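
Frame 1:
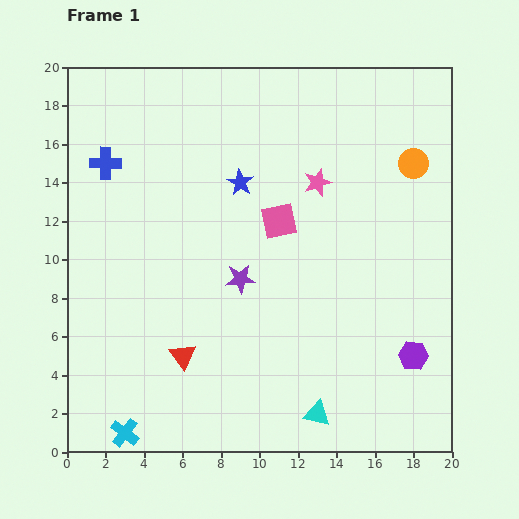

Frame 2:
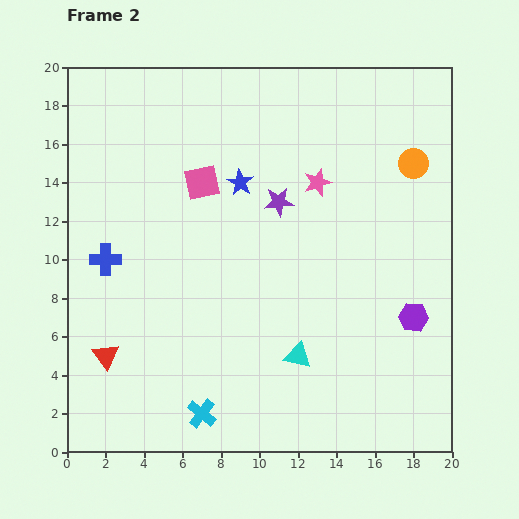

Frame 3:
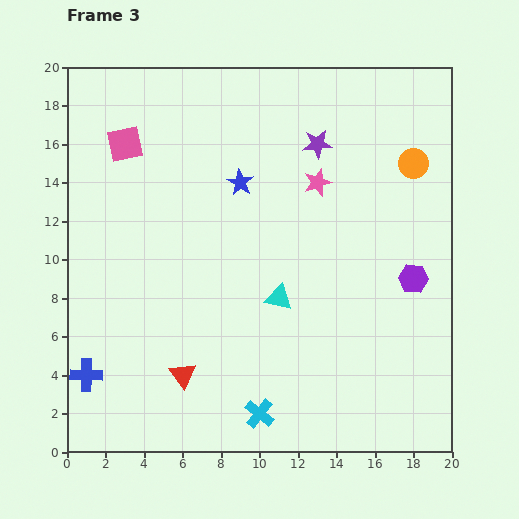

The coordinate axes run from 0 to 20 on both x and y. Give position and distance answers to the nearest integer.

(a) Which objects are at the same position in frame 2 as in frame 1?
the orange circle, the blue star, the pink star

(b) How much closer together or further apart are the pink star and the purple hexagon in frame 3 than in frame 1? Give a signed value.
-3

Distance in frame 1: 10. Distance in frame 3: 7.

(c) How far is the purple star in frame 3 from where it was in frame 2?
4

The purple star moved from (11, 13) to (13, 16), a distance of √(2² + 3²) ≈ 4.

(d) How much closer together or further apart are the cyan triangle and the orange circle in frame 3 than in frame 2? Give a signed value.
-2

Distance in frame 2: 12. Distance in frame 3: 10.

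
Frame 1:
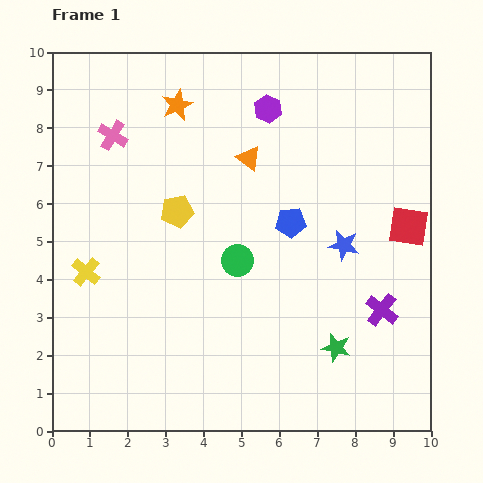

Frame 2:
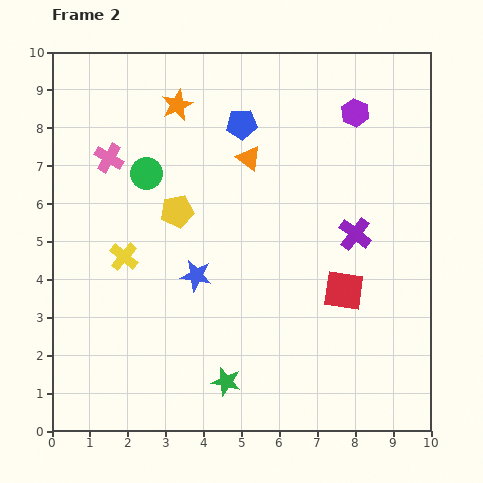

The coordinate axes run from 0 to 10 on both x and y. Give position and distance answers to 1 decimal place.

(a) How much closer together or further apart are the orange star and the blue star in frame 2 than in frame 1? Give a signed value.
-1.2

Distance in frame 1: 5.7. Distance in frame 2: 4.5.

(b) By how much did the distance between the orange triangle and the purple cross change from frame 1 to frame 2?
-1.9

Distance in frame 1: 5.3. Distance in frame 2: 3.4.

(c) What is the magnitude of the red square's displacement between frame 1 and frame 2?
2.4

The red square moved from (9.4, 5.4) to (7.7, 3.7), a distance of √(1.7² + 1.7²) ≈ 2.4.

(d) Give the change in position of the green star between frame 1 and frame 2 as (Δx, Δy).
(-2.9, -0.9)

The green star was at (7.5, 2.2) in frame 1 and (4.6, 1.3) in frame 2.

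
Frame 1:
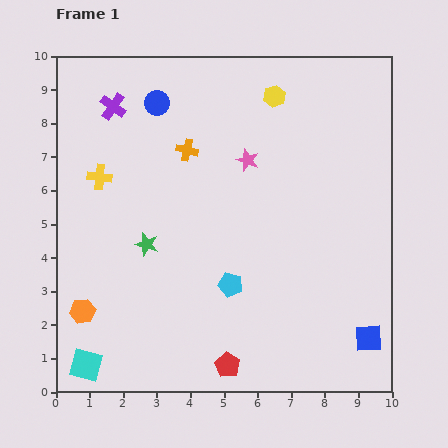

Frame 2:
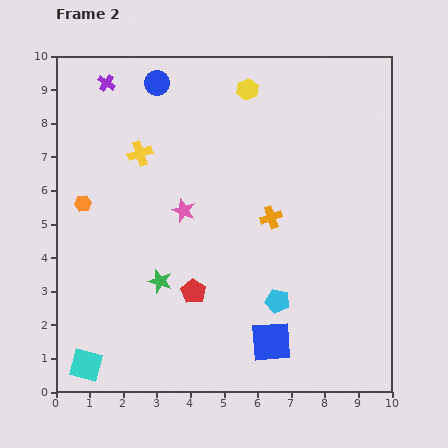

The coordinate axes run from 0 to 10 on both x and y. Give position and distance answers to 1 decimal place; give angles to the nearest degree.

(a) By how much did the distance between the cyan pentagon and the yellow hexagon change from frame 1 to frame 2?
+0.7

Distance in frame 1: 5.7. Distance in frame 2: 6.4.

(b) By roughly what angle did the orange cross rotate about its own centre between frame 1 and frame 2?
33° counter-clockwise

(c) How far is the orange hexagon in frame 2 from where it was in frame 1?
3.2

The orange hexagon moved from (0.8, 2.4) to (0.8, 5.6), a distance of √(0.0² + 3.2²) ≈ 3.2.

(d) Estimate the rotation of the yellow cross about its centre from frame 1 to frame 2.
24° counter-clockwise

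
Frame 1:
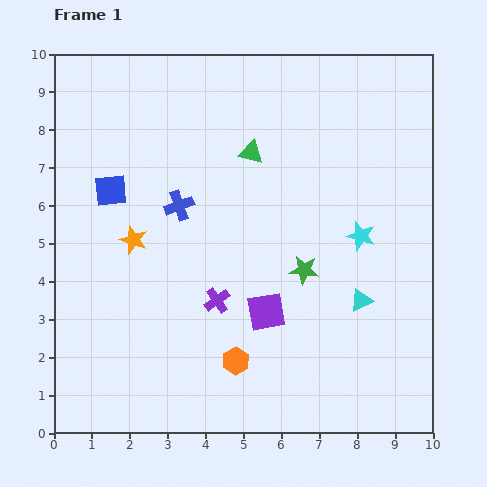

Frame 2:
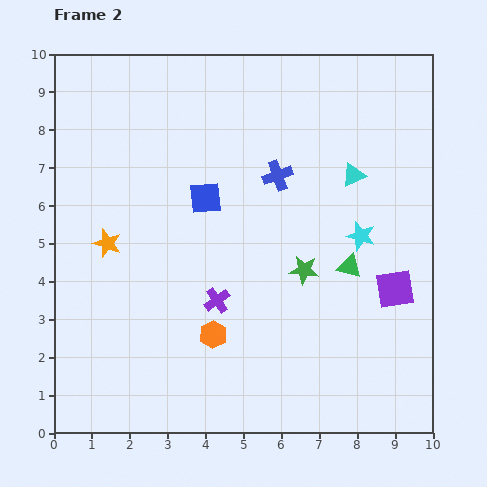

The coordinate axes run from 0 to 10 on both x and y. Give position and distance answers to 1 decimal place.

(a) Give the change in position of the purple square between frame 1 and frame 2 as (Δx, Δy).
(3.4, 0.6)

The purple square was at (5.6, 3.2) in frame 1 and (9.0, 3.8) in frame 2.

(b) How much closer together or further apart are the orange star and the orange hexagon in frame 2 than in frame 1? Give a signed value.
-0.5

Distance in frame 1: 4.2. Distance in frame 2: 3.7.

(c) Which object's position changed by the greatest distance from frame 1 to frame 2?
the green triangle

(moved 4.0; next 3.5)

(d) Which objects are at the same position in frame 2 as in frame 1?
the purple cross, the cyan star, the green star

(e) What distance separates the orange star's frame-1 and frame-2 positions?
0.7

The orange star moved from (2.1, 5.1) to (1.4, 5.0), a distance of √(0.7² + 0.1²) ≈ 0.7.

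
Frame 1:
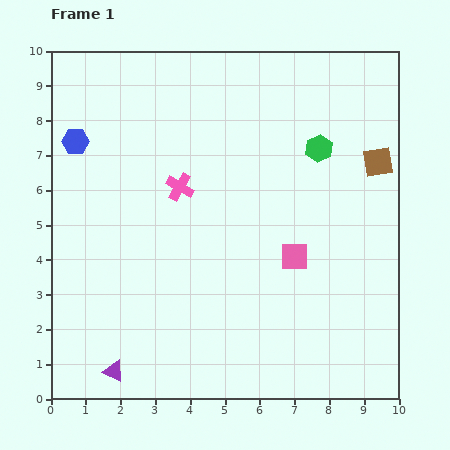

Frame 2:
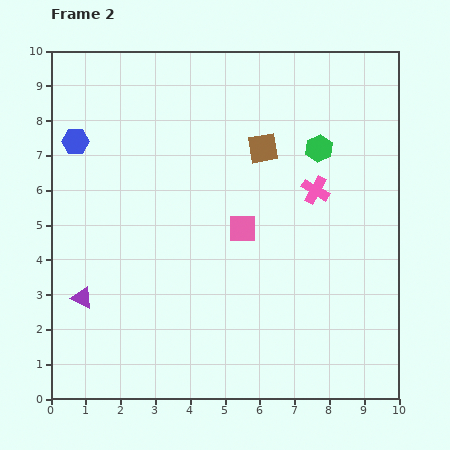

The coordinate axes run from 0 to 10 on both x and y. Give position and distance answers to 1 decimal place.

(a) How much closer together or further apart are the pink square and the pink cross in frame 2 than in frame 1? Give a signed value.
-1.5

Distance in frame 1: 3.9. Distance in frame 2: 2.4.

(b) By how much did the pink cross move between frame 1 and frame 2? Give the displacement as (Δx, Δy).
(3.9, -0.1)

The pink cross was at (3.7, 6.1) in frame 1 and (7.6, 6.0) in frame 2.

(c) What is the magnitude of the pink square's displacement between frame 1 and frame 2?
1.7

The pink square moved from (7.0, 4.1) to (5.5, 4.9), a distance of √(1.5² + 0.8²) ≈ 1.7.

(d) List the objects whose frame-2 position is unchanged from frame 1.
the green hexagon, the blue hexagon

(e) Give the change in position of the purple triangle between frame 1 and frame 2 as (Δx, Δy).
(-0.9, 2.1)

The purple triangle was at (1.8, 0.8) in frame 1 and (0.9, 2.9) in frame 2.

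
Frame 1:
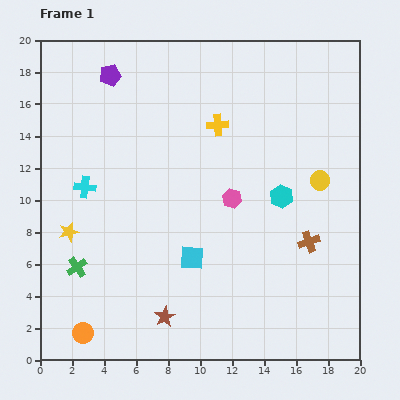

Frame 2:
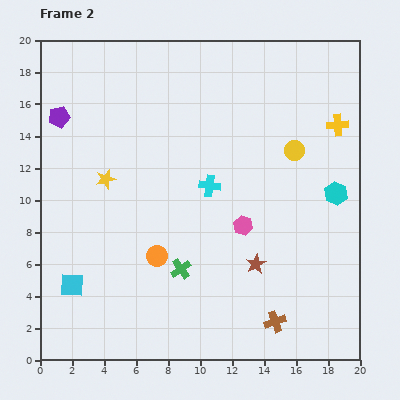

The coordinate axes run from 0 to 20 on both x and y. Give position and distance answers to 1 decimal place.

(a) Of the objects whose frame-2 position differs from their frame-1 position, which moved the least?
the pink hexagon

(moved 1.8)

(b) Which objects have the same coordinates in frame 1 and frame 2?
none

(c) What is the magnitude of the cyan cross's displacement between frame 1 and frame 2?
7.8

The cyan cross moved from (2.8, 10.8) to (10.6, 10.9), a distance of √(7.8² + 0.1²) ≈ 7.8.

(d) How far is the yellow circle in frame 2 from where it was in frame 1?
2.5

The yellow circle moved from (17.5, 11.2) to (15.9, 13.1), a distance of √(1.6² + 1.9²) ≈ 2.5.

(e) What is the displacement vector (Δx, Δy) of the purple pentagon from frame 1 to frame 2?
(-3.2, -2.6)

The purple pentagon was at (4.4, 17.8) in frame 1 and (1.2, 15.2) in frame 2.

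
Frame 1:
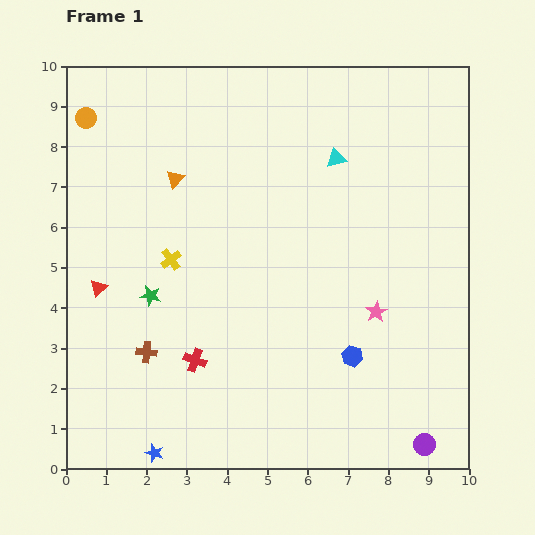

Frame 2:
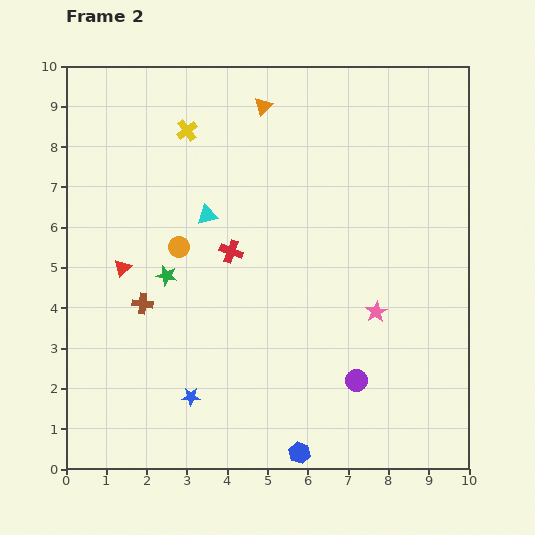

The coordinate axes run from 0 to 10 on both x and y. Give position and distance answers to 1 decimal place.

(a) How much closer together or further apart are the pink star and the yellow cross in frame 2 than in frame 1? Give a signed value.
+1.2

Distance in frame 1: 5.3. Distance in frame 2: 6.5.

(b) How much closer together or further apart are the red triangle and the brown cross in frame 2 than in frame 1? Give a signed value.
-1.0

Distance in frame 1: 2.0. Distance in frame 2: 1.0.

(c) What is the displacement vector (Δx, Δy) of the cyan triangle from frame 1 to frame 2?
(-3.2, -1.4)

The cyan triangle was at (6.7, 7.7) in frame 1 and (3.5, 6.3) in frame 2.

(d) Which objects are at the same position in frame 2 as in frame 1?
the pink star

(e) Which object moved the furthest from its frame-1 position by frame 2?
the orange circle

(moved 3.9; next 3.5)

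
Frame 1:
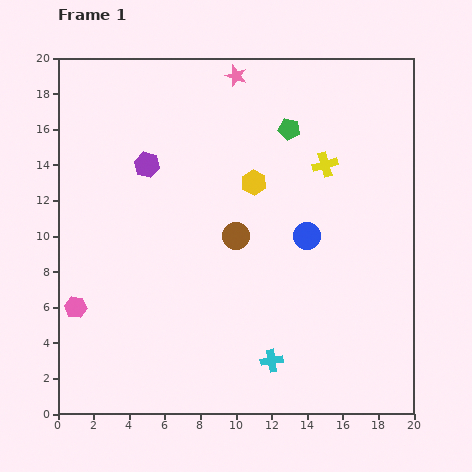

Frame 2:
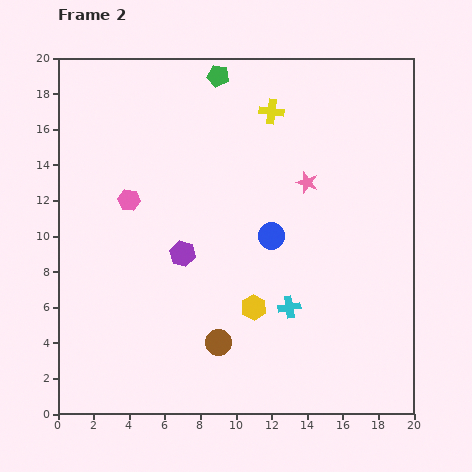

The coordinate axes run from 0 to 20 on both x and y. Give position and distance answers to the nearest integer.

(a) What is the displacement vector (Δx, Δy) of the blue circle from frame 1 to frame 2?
(-2, 0)

The blue circle was at (14, 10) in frame 1 and (12, 10) in frame 2.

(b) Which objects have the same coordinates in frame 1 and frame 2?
none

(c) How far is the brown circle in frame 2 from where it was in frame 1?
6

The brown circle moved from (10, 10) to (9, 4), a distance of √(1² + 6²) ≈ 6.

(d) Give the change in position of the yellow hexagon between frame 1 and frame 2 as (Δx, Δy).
(0, -7)

The yellow hexagon was at (11, 13) in frame 1 and (11, 6) in frame 2.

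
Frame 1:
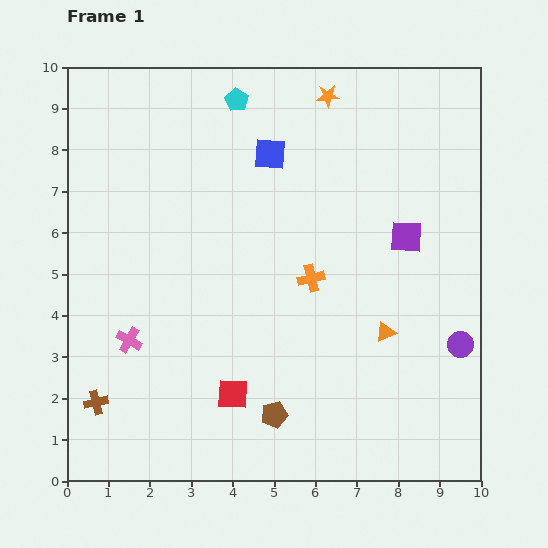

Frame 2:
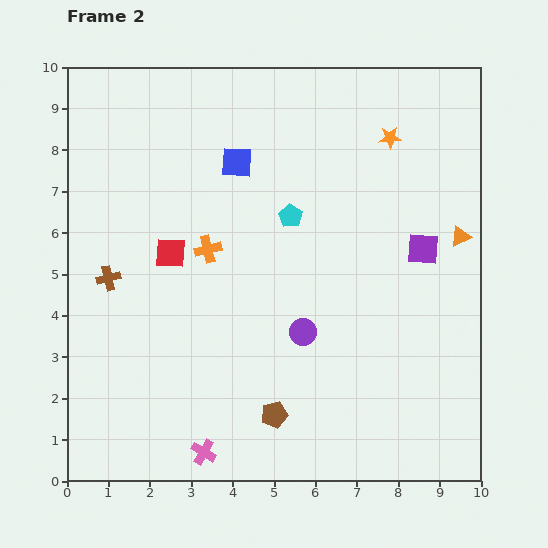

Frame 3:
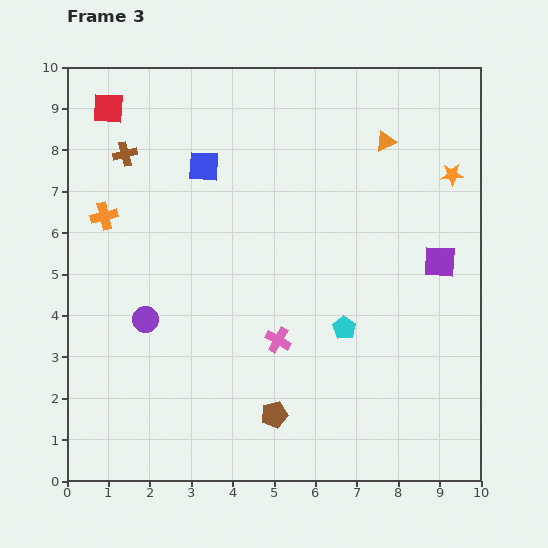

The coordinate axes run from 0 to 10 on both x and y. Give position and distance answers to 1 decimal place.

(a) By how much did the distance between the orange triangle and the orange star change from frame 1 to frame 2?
-3.0

Distance in frame 1: 5.9. Distance in frame 2: 2.9.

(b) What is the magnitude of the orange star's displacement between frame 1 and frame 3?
3.6

The orange star moved from (6.3, 9.3) to (9.3, 7.4), a distance of √(3.0² + 1.9²) ≈ 3.6.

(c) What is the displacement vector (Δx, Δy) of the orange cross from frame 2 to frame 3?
(-2.5, 0.8)

The orange cross was at (3.4, 5.6) in frame 2 and (0.9, 6.4) in frame 3.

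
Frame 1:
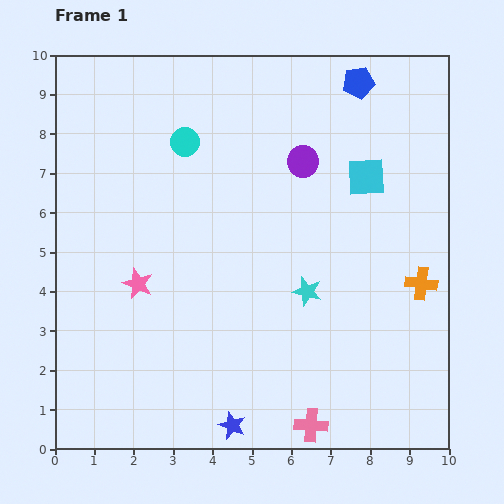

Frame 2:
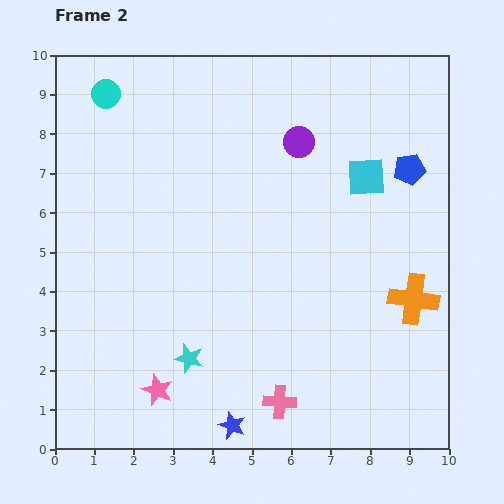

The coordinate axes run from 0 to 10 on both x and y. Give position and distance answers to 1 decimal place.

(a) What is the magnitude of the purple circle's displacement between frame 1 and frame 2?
0.5

The purple circle moved from (6.3, 7.3) to (6.2, 7.8), a distance of √(0.1² + 0.5²) ≈ 0.5.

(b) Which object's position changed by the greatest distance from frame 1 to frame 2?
the cyan star

(moved 3.4; next 2.7)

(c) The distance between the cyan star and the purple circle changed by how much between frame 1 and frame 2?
+2.9

Distance in frame 1: 3.3. Distance in frame 2: 6.2.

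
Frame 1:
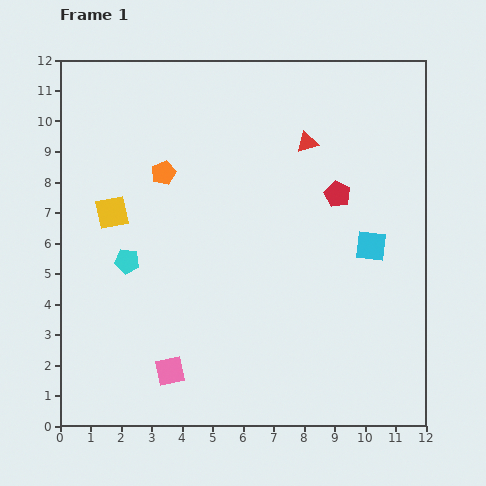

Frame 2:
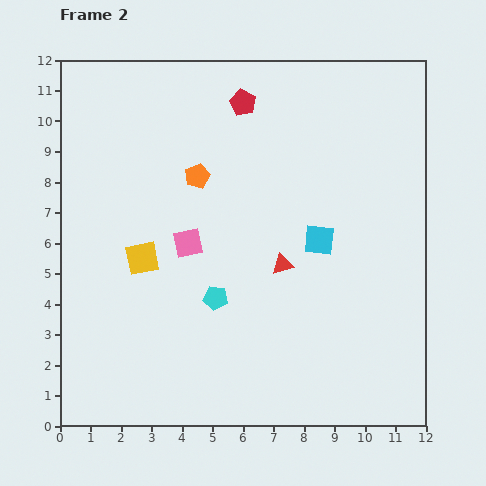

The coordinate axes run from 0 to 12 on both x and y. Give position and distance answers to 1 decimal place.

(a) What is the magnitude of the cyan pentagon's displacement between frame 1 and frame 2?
3.1

The cyan pentagon moved from (2.2, 5.4) to (5.1, 4.2), a distance of √(2.9² + 1.2²) ≈ 3.1.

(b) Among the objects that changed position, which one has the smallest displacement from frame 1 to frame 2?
the orange pentagon

(moved 1.1)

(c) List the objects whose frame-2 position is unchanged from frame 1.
none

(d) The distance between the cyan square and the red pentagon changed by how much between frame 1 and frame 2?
+3.1

Distance in frame 1: 2.0. Distance in frame 2: 5.1.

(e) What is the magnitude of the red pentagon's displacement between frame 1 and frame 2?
4.3

The red pentagon moved from (9.1, 7.6) to (6.0, 10.6), a distance of √(3.1² + 3.0²) ≈ 4.3.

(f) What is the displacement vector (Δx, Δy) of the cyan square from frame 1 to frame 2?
(-1.7, 0.2)

The cyan square was at (10.2, 5.9) in frame 1 and (8.5, 6.1) in frame 2.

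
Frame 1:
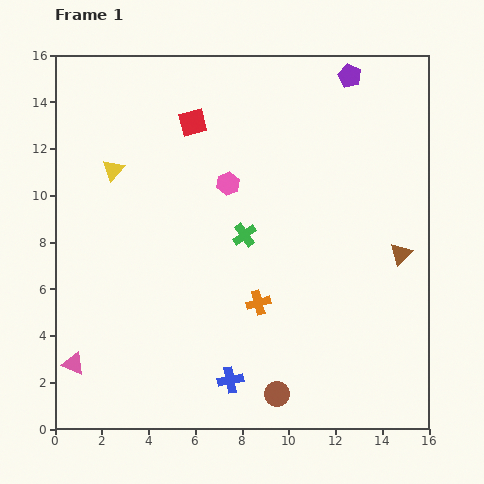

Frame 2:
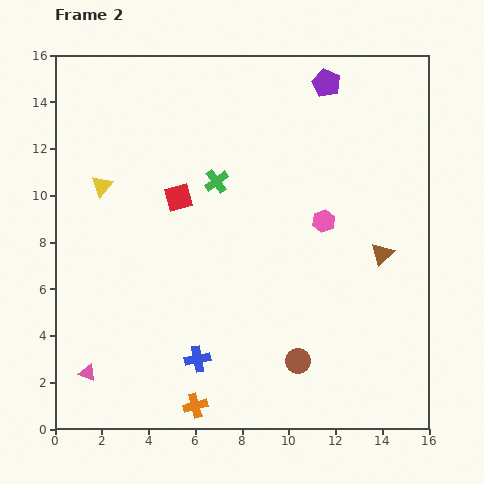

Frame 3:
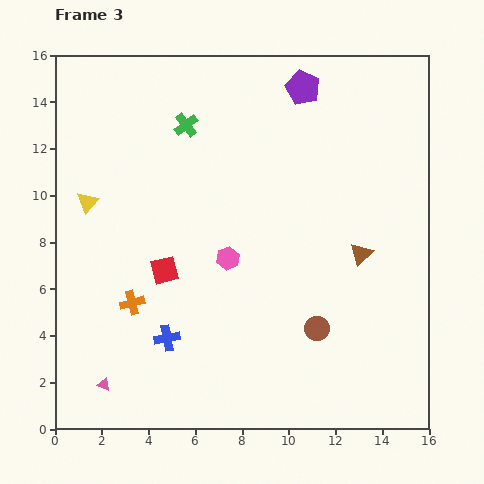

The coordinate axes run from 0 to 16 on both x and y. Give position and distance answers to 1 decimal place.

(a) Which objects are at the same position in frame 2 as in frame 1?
none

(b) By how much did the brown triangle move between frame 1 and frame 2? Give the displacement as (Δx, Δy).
(-0.8, 0.0)

The brown triangle was at (14.8, 7.5) in frame 1 and (14.0, 7.5) in frame 2.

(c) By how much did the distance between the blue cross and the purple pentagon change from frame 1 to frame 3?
-1.8

Distance in frame 1: 14.0. Distance in frame 3: 12.2.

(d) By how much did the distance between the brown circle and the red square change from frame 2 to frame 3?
-1.7

Distance in frame 2: 8.7. Distance in frame 3: 7.0.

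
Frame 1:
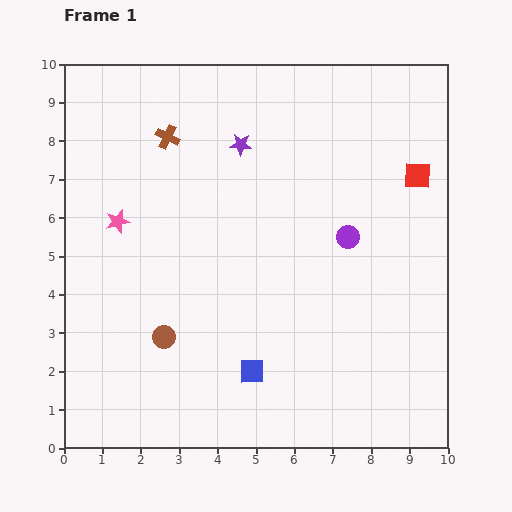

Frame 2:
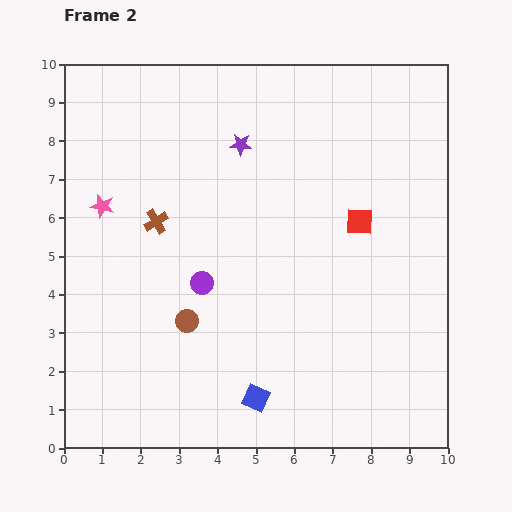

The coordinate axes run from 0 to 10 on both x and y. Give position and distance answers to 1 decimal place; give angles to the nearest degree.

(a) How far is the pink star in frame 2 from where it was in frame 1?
0.6

The pink star moved from (1.4, 5.9) to (1.0, 6.3), a distance of √(0.4² + 0.4²) ≈ 0.6.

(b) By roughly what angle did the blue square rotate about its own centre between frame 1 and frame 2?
25° clockwise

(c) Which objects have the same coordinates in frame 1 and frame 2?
the purple star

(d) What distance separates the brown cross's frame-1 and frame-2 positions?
2.2

The brown cross moved from (2.7, 8.1) to (2.4, 5.9), a distance of √(0.3² + 2.2²) ≈ 2.2.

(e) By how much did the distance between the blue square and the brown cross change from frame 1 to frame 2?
-1.2

Distance in frame 1: 6.5. Distance in frame 2: 5.3.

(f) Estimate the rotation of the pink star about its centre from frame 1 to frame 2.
28° clockwise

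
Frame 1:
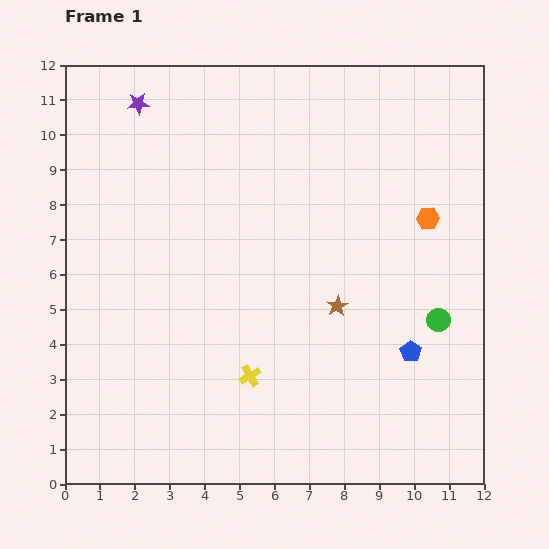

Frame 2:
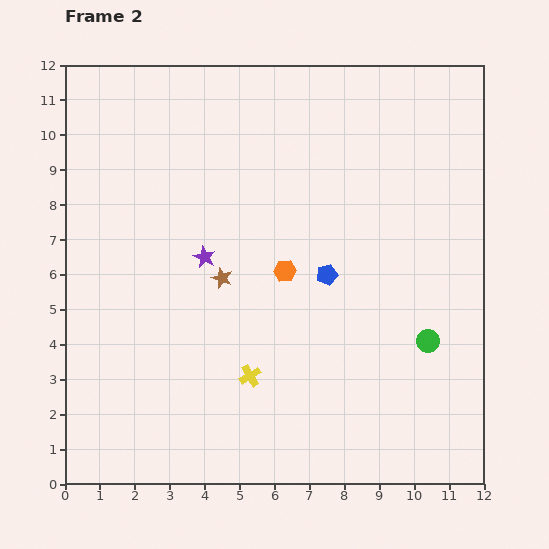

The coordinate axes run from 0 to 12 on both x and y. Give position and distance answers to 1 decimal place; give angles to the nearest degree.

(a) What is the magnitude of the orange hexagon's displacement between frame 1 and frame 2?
4.4

The orange hexagon moved from (10.4, 7.6) to (6.3, 6.1), a distance of √(4.1² + 1.5²) ≈ 4.4.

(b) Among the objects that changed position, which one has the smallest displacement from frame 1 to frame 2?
the green circle

(moved 0.7)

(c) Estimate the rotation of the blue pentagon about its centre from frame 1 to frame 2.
22° clockwise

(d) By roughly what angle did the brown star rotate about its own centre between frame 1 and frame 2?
21° counter-clockwise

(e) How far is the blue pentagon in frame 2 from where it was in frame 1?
3.3

The blue pentagon moved from (9.9, 3.8) to (7.5, 6.0), a distance of √(2.4² + 2.2²) ≈ 3.3.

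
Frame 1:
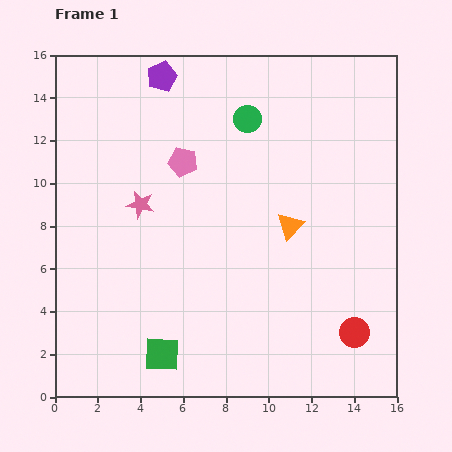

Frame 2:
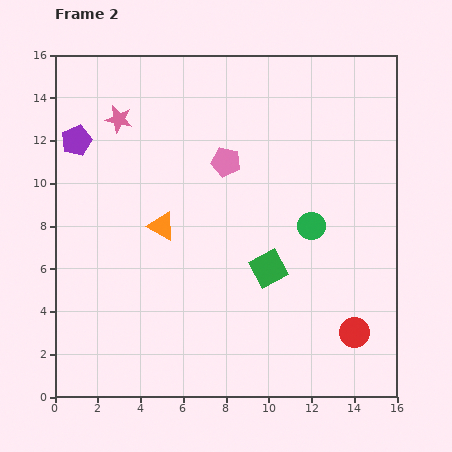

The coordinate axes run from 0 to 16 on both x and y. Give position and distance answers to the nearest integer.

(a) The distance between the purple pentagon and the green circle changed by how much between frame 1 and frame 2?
+8

Distance in frame 1: 4. Distance in frame 2: 12.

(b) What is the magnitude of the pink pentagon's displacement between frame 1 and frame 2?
2

The pink pentagon moved from (6, 11) to (8, 11), a distance of √(2² + 0²) ≈ 2.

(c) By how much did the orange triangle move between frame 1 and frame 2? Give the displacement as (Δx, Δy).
(-6, 0)

The orange triangle was at (11, 8) in frame 1 and (5, 8) in frame 2.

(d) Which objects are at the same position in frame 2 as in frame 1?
the red circle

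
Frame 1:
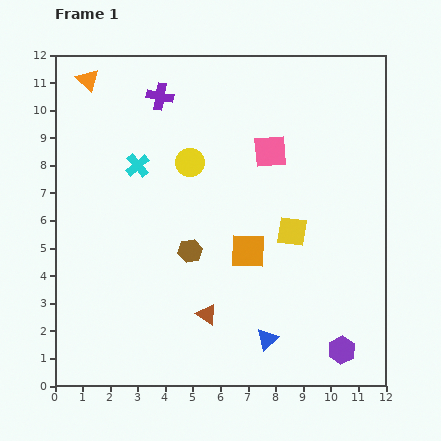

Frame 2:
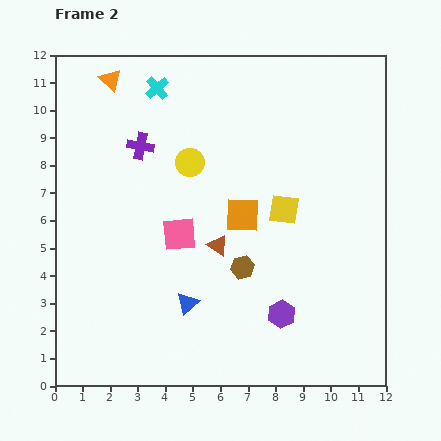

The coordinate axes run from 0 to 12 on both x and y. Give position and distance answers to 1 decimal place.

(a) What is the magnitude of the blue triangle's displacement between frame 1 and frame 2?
3.2

The blue triangle moved from (7.7, 1.7) to (4.8, 3.0), a distance of √(2.9² + 1.3²) ≈ 3.2.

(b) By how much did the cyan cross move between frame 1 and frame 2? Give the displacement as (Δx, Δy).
(0.7, 2.8)

The cyan cross was at (3.0, 8.0) in frame 1 and (3.7, 10.8) in frame 2.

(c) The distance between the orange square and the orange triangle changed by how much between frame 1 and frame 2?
-1.6

Distance in frame 1: 8.5. Distance in frame 2: 6.9.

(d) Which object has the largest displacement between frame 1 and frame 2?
the pink square

(moved 4.5; next 3.2)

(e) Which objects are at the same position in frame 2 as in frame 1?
the yellow circle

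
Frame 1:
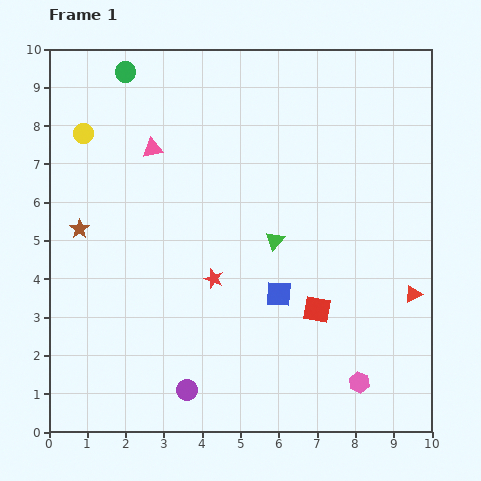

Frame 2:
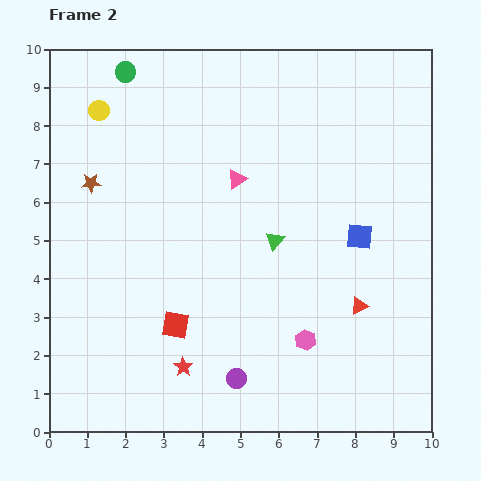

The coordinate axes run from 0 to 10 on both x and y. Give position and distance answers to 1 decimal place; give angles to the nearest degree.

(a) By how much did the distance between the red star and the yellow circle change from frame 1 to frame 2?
+2.0

Distance in frame 1: 5.1. Distance in frame 2: 7.1.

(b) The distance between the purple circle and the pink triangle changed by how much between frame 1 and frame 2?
-1.2

Distance in frame 1: 6.4. Distance in frame 2: 5.2.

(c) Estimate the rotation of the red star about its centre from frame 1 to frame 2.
15° clockwise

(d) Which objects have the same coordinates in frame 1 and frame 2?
the green triangle, the green circle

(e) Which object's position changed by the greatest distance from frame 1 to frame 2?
the red square

(moved 3.7; next 2.6)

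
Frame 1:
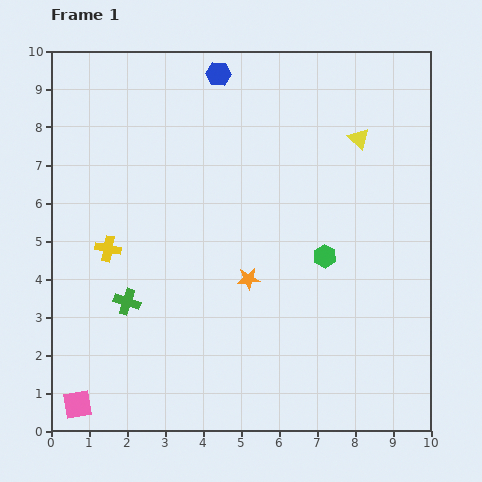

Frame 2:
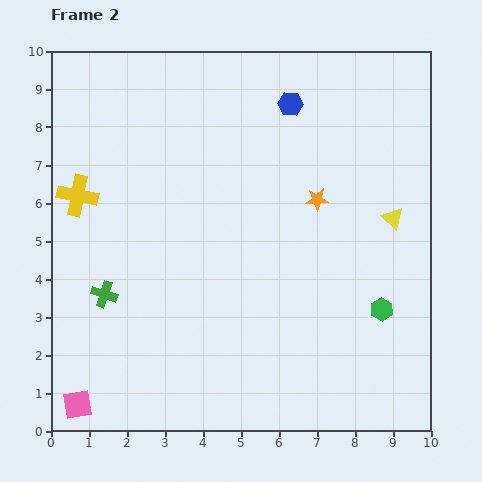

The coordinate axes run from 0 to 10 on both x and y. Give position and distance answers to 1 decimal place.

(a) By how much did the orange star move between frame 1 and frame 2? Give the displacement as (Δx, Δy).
(1.8, 2.1)

The orange star was at (5.2, 4.0) in frame 1 and (7.0, 6.1) in frame 2.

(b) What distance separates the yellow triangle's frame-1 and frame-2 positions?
2.3

The yellow triangle moved from (8.1, 7.7) to (9.0, 5.6), a distance of √(0.9² + 2.1²) ≈ 2.3.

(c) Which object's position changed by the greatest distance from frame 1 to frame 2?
the orange star

(moved 2.8; next 2.3)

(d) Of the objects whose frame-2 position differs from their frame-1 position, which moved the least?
the green cross

(moved 0.6)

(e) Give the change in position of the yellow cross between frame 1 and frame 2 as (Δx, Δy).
(-0.8, 1.4)

The yellow cross was at (1.5, 4.8) in frame 1 and (0.7, 6.2) in frame 2.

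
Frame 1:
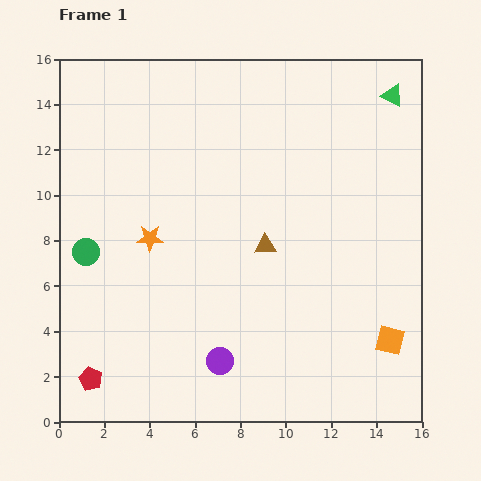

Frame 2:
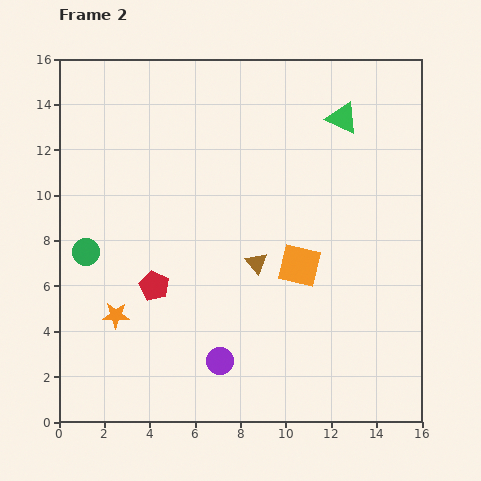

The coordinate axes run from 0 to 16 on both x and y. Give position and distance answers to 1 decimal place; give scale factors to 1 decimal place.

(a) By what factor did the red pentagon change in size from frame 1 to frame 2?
1.3×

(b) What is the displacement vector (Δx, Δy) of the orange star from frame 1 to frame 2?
(-1.5, -3.4)

The orange star was at (4.0, 8.1) in frame 1 and (2.5, 4.7) in frame 2.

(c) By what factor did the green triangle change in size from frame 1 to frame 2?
1.4×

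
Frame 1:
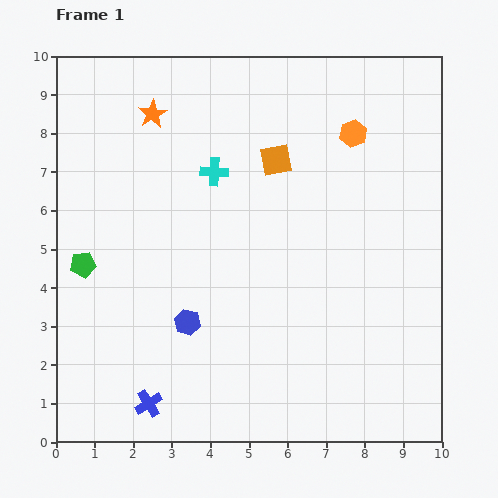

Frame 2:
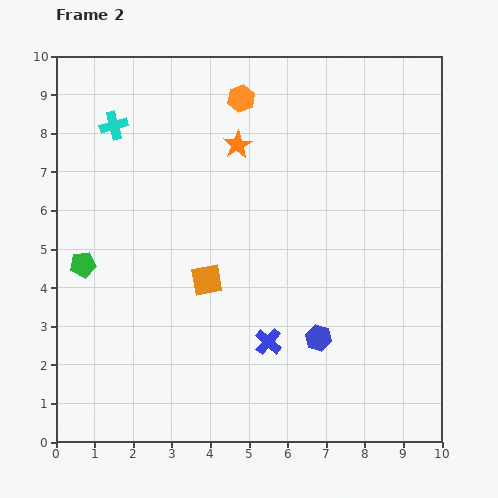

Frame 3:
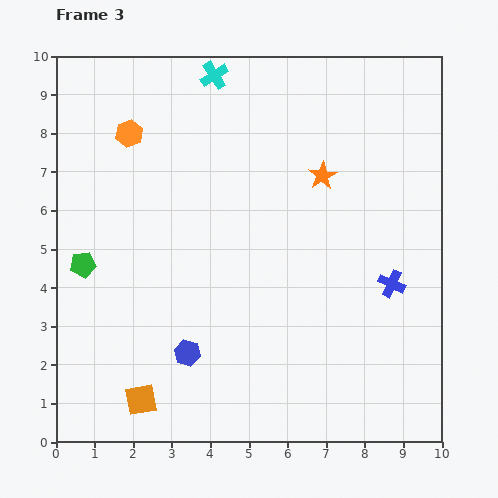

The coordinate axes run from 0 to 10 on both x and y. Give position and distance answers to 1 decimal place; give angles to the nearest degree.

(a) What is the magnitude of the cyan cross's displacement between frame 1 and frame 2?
2.9

The cyan cross moved from (4.1, 7.0) to (1.5, 8.2), a distance of √(2.6² + 1.2²) ≈ 2.9.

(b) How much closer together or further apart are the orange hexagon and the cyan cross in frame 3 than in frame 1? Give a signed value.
-1.0

Distance in frame 1: 3.7. Distance in frame 3: 2.7.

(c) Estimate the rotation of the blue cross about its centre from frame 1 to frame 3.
34° counter-clockwise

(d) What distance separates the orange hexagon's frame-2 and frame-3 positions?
3.0

The orange hexagon moved from (4.8, 8.9) to (1.9, 8.0), a distance of √(2.9² + 0.9²) ≈ 3.0.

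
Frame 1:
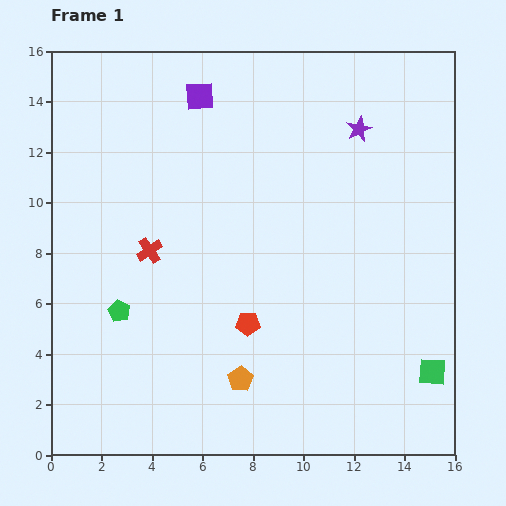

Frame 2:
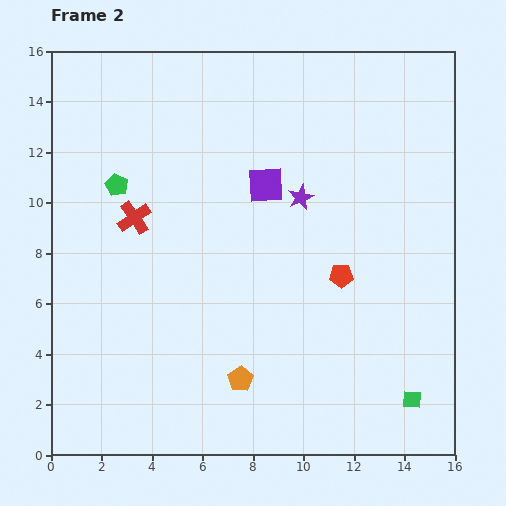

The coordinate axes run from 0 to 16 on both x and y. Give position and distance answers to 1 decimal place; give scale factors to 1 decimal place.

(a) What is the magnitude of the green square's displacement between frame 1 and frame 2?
1.4

The green square moved from (15.1, 3.3) to (14.3, 2.2), a distance of √(0.8² + 1.1²) ≈ 1.4.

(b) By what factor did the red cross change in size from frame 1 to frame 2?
1.3×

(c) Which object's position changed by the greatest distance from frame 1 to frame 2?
the green pentagon

(moved 5.0; next 4.4)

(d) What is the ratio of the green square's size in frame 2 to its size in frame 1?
0.7×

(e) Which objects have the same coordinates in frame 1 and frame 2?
the orange pentagon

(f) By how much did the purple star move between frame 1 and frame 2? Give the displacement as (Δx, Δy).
(-2.3, -2.7)

The purple star was at (12.2, 12.9) in frame 1 and (9.9, 10.2) in frame 2.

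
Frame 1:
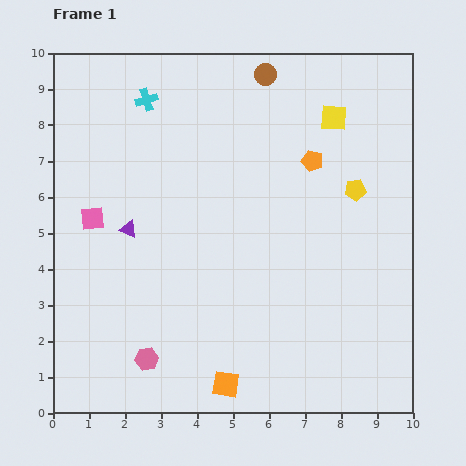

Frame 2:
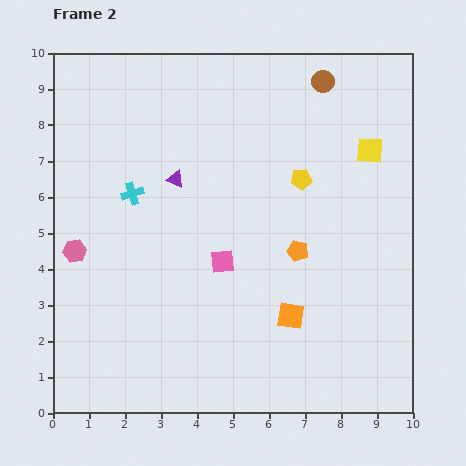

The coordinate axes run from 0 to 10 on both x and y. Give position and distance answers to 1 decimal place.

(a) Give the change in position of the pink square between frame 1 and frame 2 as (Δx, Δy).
(3.6, -1.2)

The pink square was at (1.1, 5.4) in frame 1 and (4.7, 4.2) in frame 2.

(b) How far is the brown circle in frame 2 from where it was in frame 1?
1.6

The brown circle moved from (5.9, 9.4) to (7.5, 9.2), a distance of √(1.6² + 0.2²) ≈ 1.6.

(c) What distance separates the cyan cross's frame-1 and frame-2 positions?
2.6

The cyan cross moved from (2.6, 8.7) to (2.2, 6.1), a distance of √(0.4² + 2.6²) ≈ 2.6.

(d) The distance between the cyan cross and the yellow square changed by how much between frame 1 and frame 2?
+1.5

Distance in frame 1: 5.2. Distance in frame 2: 6.7.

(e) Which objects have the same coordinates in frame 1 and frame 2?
none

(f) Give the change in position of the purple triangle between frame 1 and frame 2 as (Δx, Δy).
(1.3, 1.4)

The purple triangle was at (2.1, 5.1) in frame 1 and (3.4, 6.5) in frame 2.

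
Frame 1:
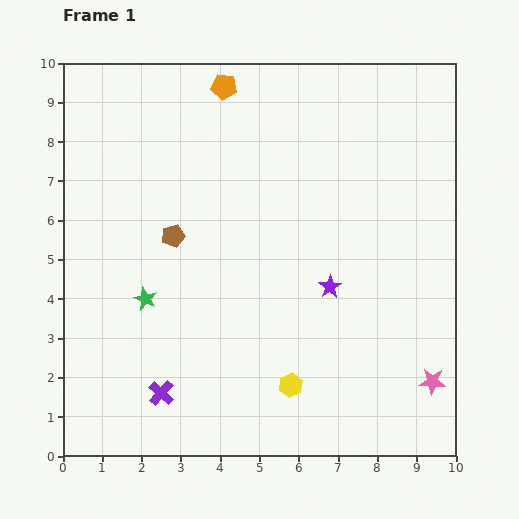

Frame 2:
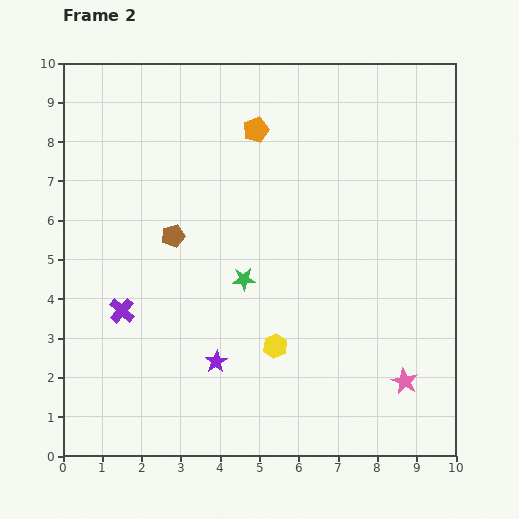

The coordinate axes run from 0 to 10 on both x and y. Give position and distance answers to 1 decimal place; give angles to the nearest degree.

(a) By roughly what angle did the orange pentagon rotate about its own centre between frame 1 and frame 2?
27° counter-clockwise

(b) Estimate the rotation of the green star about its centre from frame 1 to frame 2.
26° counter-clockwise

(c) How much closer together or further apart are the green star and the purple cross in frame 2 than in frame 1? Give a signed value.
+0.8

Distance in frame 1: 2.4. Distance in frame 2: 3.2.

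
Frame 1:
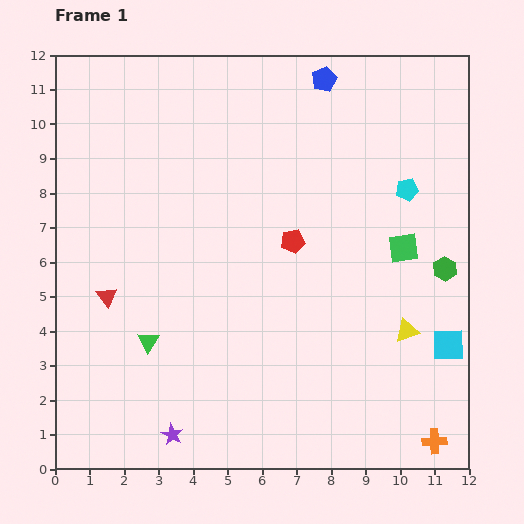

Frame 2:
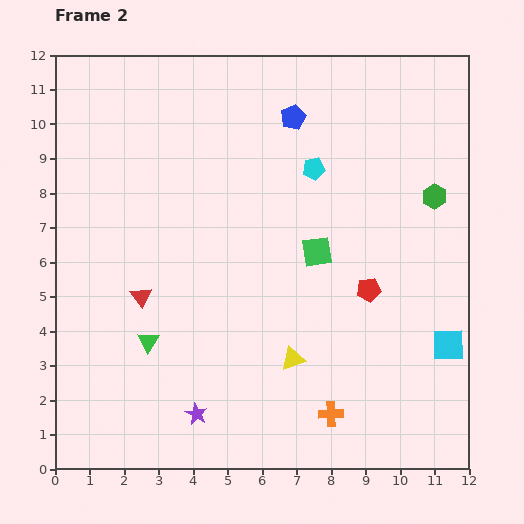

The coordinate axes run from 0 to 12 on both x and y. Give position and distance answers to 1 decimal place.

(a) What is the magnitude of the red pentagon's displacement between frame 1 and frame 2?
2.6

The red pentagon moved from (6.9, 6.6) to (9.1, 5.2), a distance of √(2.2² + 1.4²) ≈ 2.6.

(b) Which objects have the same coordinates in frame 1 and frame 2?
the cyan square, the green triangle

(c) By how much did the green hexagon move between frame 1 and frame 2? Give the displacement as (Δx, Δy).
(-0.3, 2.1)

The green hexagon was at (11.3, 5.8) in frame 1 and (11.0, 7.9) in frame 2.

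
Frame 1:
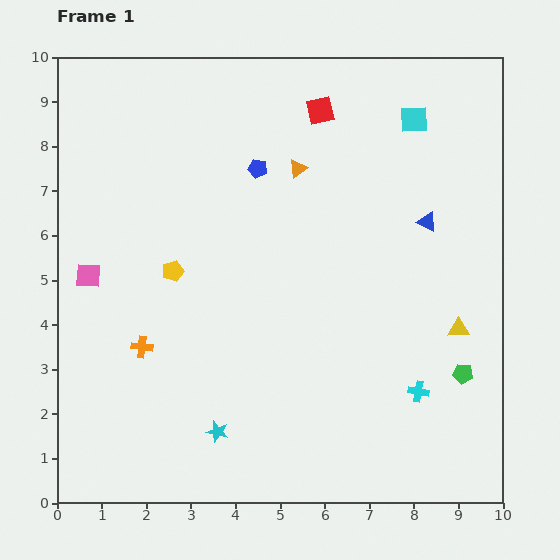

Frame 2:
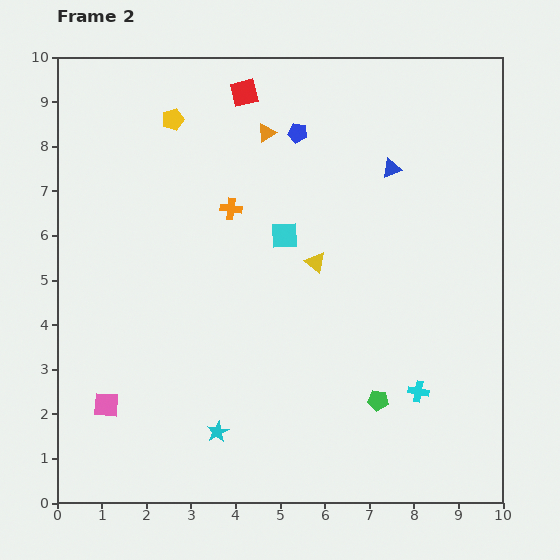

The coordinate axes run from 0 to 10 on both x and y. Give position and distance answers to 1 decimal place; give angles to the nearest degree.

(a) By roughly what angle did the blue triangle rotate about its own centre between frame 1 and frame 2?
49° counter-clockwise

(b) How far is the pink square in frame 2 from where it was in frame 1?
2.9

The pink square moved from (0.7, 5.1) to (1.1, 2.2), a distance of √(0.4² + 2.9²) ≈ 2.9.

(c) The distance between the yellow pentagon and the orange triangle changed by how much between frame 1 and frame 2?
-1.5

Distance in frame 1: 3.6. Distance in frame 2: 2.1.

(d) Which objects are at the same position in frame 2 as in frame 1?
the cyan cross, the cyan star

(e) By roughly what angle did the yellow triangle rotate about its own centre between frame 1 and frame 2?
41° clockwise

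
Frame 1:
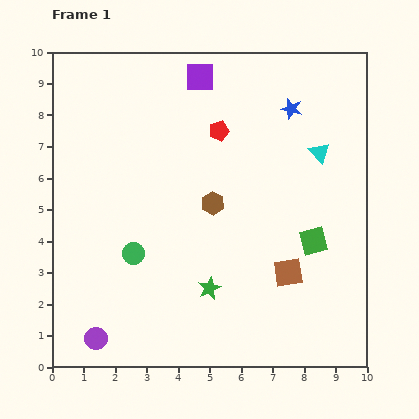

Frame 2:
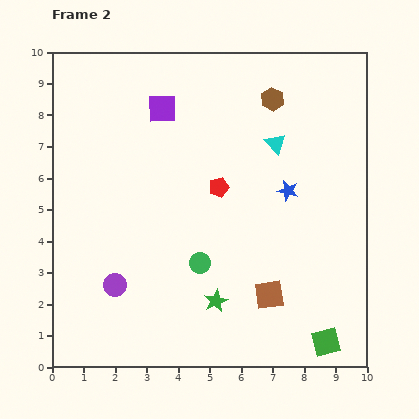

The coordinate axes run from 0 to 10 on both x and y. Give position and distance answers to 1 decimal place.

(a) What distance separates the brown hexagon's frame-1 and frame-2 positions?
3.8

The brown hexagon moved from (5.1, 5.2) to (7.0, 8.5), a distance of √(1.9² + 3.3²) ≈ 3.8.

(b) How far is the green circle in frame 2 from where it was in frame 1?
2.1

The green circle moved from (2.6, 3.6) to (4.7, 3.3), a distance of √(2.1² + 0.3²) ≈ 2.1.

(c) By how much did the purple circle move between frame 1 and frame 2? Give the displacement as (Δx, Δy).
(0.6, 1.7)

The purple circle was at (1.4, 0.9) in frame 1 and (2.0, 2.6) in frame 2.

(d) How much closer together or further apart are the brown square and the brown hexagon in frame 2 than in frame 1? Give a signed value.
+2.9

Distance in frame 1: 3.3. Distance in frame 2: 6.2.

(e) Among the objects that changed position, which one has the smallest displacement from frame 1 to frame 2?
the green star

(moved 0.4)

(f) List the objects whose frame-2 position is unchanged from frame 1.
none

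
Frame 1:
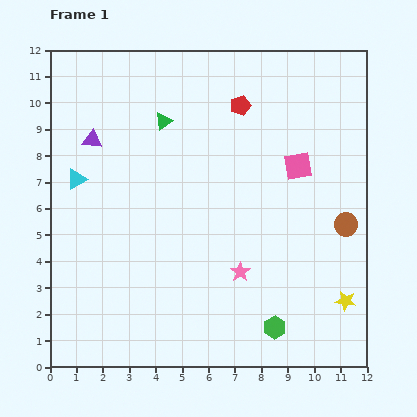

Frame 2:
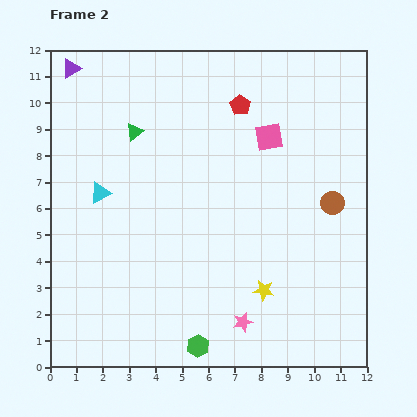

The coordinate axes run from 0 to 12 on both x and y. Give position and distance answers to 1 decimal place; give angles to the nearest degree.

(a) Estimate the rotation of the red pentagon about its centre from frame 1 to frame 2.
23° counter-clockwise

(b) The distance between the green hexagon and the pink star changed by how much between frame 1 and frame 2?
-0.6

Distance in frame 1: 2.5. Distance in frame 2: 1.9.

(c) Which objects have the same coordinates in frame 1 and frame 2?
the red pentagon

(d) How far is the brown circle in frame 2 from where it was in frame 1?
0.9

The brown circle moved from (11.2, 5.4) to (10.7, 6.2), a distance of √(0.5² + 0.8²) ≈ 0.9.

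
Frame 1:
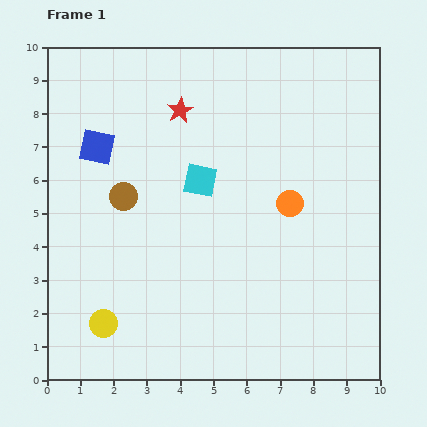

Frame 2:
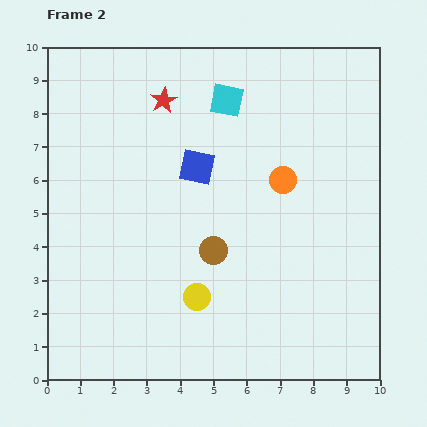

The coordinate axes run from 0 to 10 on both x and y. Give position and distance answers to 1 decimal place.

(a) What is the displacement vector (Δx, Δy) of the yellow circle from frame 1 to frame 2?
(2.8, 0.8)

The yellow circle was at (1.7, 1.7) in frame 1 and (4.5, 2.5) in frame 2.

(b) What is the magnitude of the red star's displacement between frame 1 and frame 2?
0.6

The red star moved from (4.0, 8.1) to (3.5, 8.4), a distance of √(0.5² + 0.3²) ≈ 0.6.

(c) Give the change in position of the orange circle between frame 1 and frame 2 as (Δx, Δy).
(-0.2, 0.7)

The orange circle was at (7.3, 5.3) in frame 1 and (7.1, 6.0) in frame 2.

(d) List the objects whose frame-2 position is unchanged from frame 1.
none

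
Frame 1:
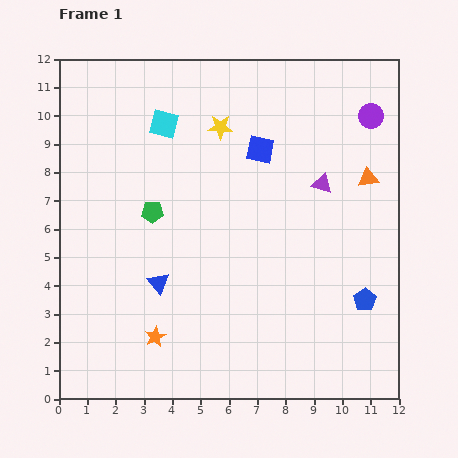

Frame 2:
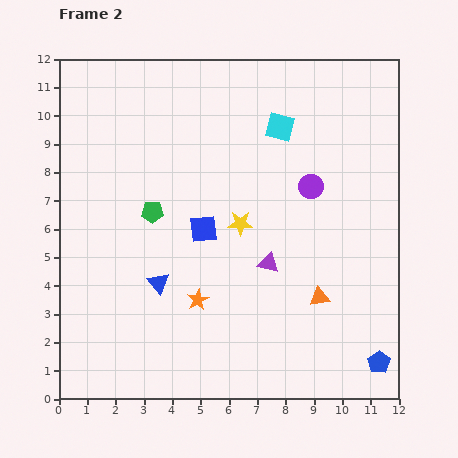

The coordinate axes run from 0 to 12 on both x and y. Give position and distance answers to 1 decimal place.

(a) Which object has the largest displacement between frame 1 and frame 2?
the orange triangle

(moved 4.5; next 4.1)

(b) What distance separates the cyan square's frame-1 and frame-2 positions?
4.1

The cyan square moved from (3.7, 9.7) to (7.8, 9.6), a distance of √(4.1² + 0.1²) ≈ 4.1.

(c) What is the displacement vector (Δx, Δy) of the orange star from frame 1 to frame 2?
(1.5, 1.3)

The orange star was at (3.4, 2.2) in frame 1 and (4.9, 3.5) in frame 2.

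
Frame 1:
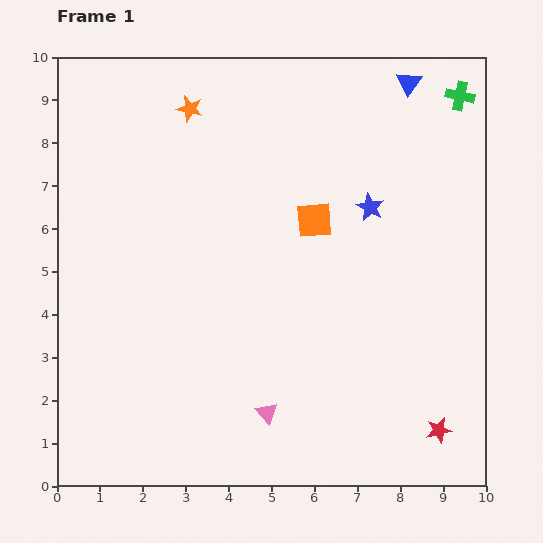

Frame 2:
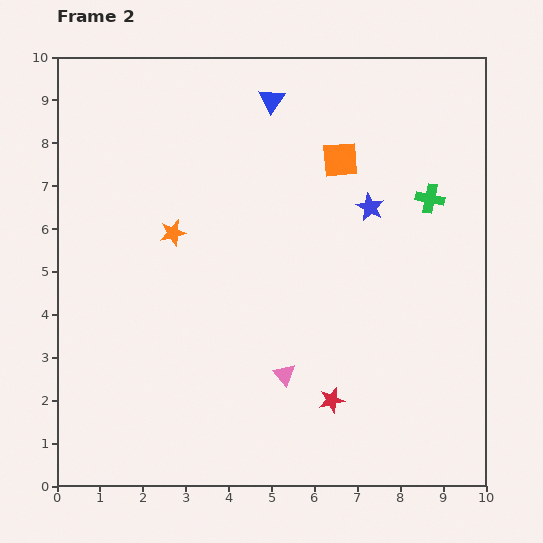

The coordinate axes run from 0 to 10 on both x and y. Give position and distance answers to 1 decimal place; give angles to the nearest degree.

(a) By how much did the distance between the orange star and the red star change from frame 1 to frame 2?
-4.1

Distance in frame 1: 9.5. Distance in frame 2: 5.4.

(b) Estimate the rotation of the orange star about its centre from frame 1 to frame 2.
27° counter-clockwise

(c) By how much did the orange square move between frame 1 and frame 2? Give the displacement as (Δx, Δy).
(0.6, 1.4)

The orange square was at (6.0, 6.2) in frame 1 and (6.6, 7.6) in frame 2.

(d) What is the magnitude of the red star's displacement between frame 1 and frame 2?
2.6

The red star moved from (8.9, 1.3) to (6.4, 2.0), a distance of √(2.5² + 0.7²) ≈ 2.6.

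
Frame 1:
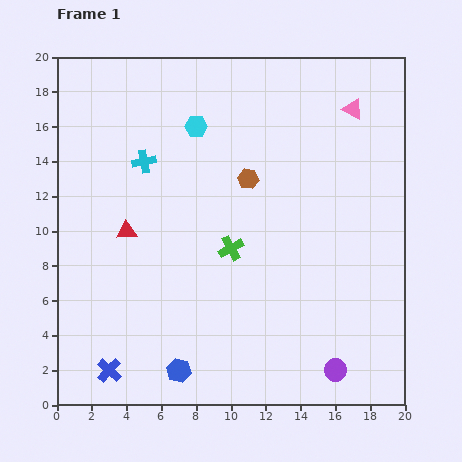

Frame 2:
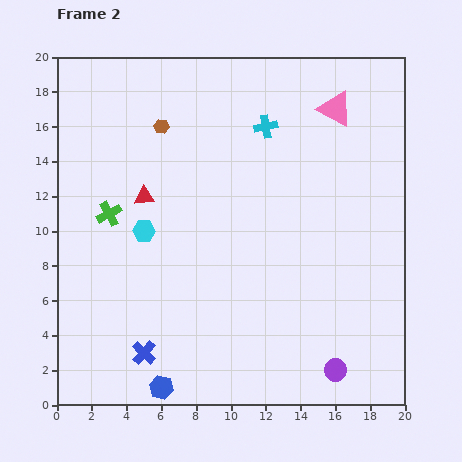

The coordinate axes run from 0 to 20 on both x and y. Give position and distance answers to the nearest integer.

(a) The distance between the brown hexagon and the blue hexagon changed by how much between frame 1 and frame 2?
+3

Distance in frame 1: 12. Distance in frame 2: 15.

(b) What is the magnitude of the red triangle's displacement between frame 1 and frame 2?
2

The red triangle moved from (4, 10) to (5, 12), a distance of √(1² + 2²) ≈ 2.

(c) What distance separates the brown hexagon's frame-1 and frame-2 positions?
6

The brown hexagon moved from (11, 13) to (6, 16), a distance of √(5² + 3²) ≈ 6.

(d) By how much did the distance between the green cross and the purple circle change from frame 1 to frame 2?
+7

Distance in frame 1: 9. Distance in frame 2: 16.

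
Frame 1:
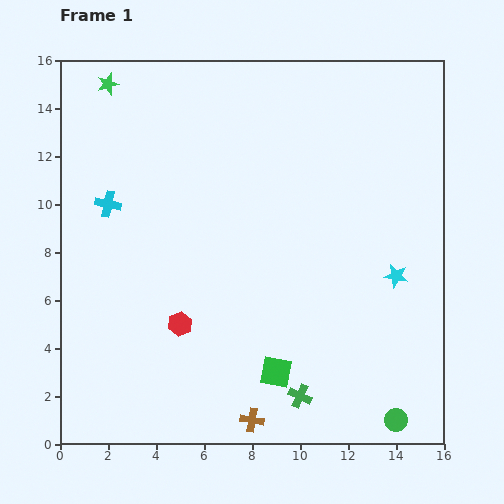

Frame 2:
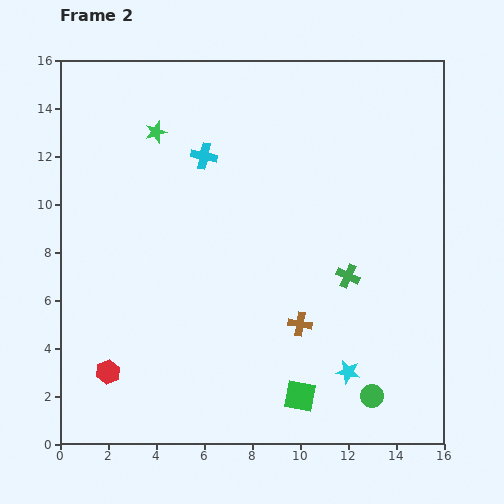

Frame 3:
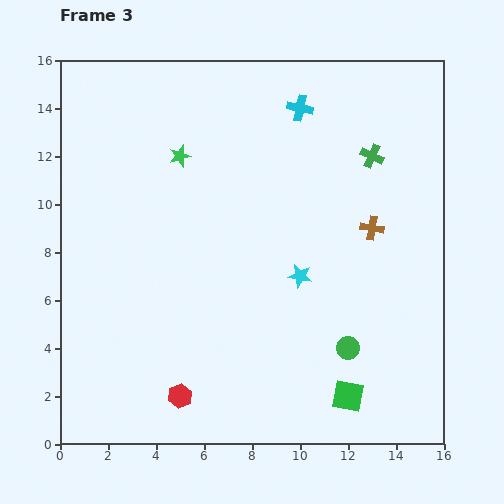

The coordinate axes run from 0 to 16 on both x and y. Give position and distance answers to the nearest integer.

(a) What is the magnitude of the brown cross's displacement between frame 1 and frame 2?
4

The brown cross moved from (8, 1) to (10, 5), a distance of √(2² + 4²) ≈ 4.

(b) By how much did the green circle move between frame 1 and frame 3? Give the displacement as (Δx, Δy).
(-2, 3)

The green circle was at (14, 1) in frame 1 and (12, 4) in frame 3.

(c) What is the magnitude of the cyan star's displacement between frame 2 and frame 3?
4

The cyan star moved from (12, 3) to (10, 7), a distance of √(2² + 4²) ≈ 4.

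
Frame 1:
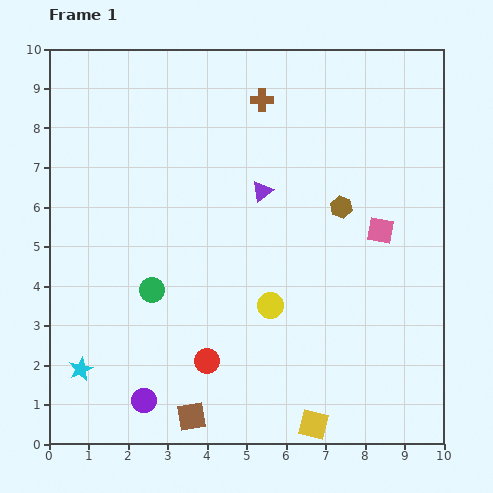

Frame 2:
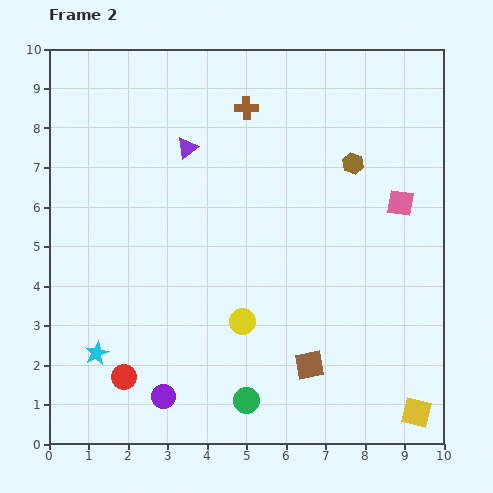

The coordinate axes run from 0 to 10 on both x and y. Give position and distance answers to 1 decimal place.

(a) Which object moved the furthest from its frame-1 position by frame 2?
the green circle

(moved 3.7; next 3.3)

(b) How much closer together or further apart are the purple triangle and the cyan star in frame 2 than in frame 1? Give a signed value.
-0.7

Distance in frame 1: 6.4. Distance in frame 2: 5.7.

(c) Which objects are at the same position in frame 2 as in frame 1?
none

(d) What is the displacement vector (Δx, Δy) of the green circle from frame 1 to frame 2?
(2.4, -2.8)

The green circle was at (2.6, 3.9) in frame 1 and (5.0, 1.1) in frame 2.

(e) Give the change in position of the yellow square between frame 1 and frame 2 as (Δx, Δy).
(2.6, 0.3)

The yellow square was at (6.7, 0.5) in frame 1 and (9.3, 0.8) in frame 2.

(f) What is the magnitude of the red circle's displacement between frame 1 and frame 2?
2.1

The red circle moved from (4.0, 2.1) to (1.9, 1.7), a distance of √(2.1² + 0.4²) ≈ 2.1.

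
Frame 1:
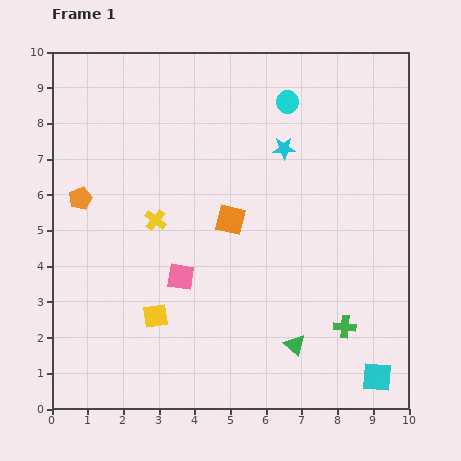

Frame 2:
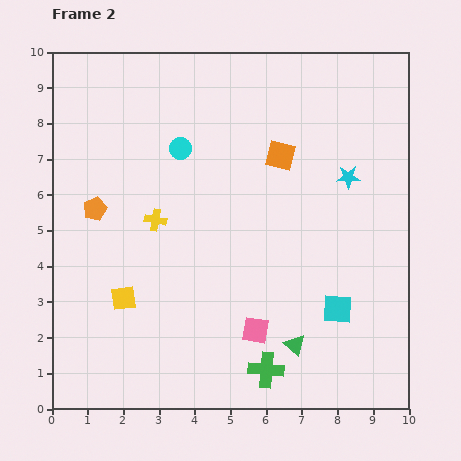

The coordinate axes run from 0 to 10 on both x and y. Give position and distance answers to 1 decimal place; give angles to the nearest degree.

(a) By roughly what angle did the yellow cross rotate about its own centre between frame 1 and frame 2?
28° counter-clockwise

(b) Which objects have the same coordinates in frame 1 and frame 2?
the green triangle, the yellow cross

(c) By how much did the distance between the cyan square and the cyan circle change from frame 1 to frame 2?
-1.8

Distance in frame 1: 8.1. Distance in frame 2: 6.3.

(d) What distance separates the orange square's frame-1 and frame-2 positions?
2.3

The orange square moved from (5.0, 5.3) to (6.4, 7.1), a distance of √(1.4² + 1.8²) ≈ 2.3.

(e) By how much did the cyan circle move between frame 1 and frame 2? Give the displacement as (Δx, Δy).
(-3.0, -1.3)

The cyan circle was at (6.6, 8.6) in frame 1 and (3.6, 7.3) in frame 2.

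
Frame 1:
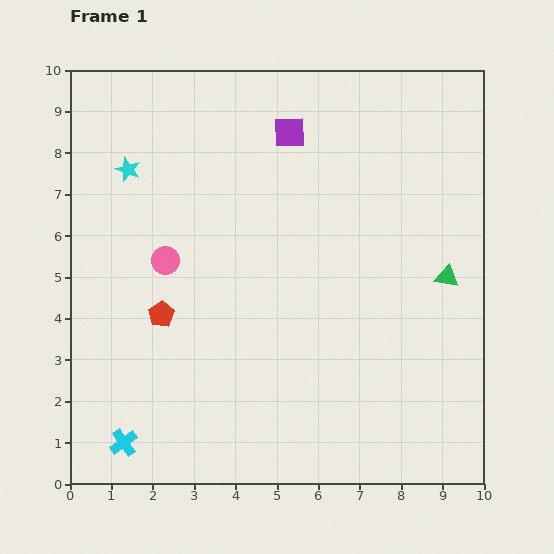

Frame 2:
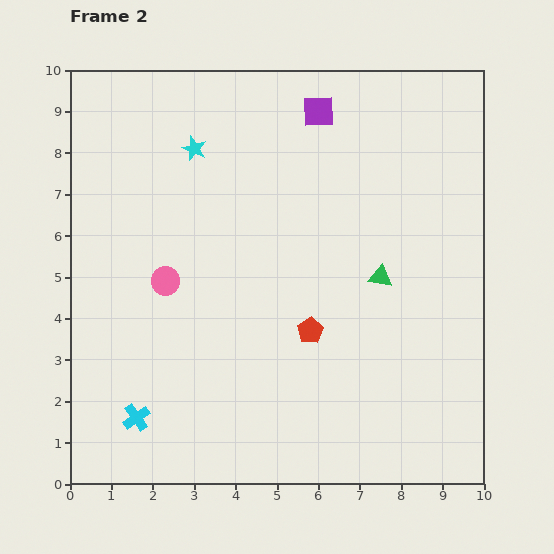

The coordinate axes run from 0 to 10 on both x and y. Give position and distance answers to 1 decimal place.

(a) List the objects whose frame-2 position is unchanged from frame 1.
none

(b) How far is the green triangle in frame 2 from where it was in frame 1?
1.6

The green triangle moved from (9.1, 5.0) to (7.5, 5.0), a distance of √(1.6² + 0.0²) ≈ 1.6.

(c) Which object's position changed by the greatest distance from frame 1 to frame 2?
the red pentagon

(moved 3.6; next 1.7)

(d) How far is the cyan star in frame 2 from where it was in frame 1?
1.7

The cyan star moved from (1.4, 7.6) to (3.0, 8.1), a distance of √(1.6² + 0.5²) ≈ 1.7.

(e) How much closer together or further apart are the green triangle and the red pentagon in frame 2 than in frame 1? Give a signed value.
-4.9

Distance in frame 1: 7.0. Distance in frame 2: 2.1.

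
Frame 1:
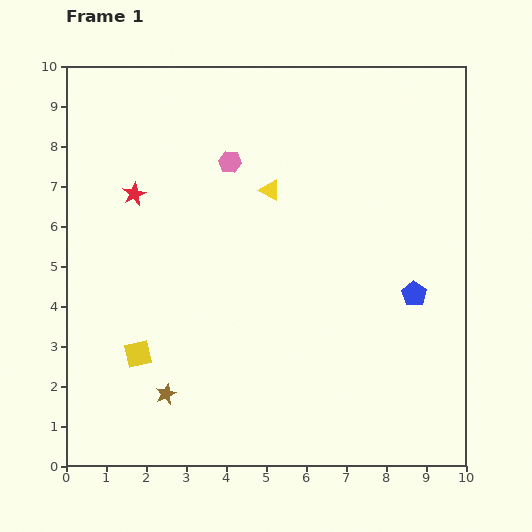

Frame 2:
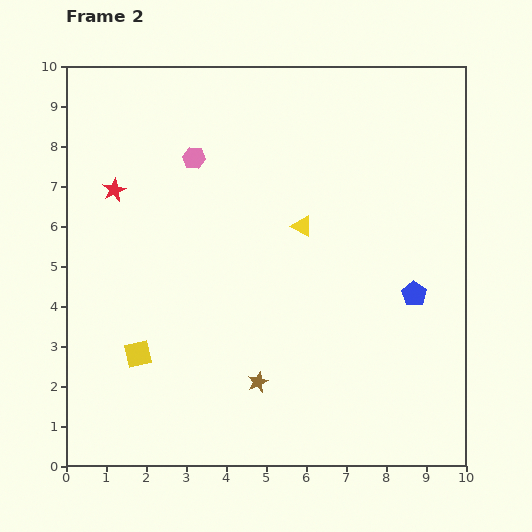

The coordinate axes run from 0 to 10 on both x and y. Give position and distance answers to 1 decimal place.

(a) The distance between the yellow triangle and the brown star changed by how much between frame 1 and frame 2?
-1.6

Distance in frame 1: 5.7. Distance in frame 2: 4.1.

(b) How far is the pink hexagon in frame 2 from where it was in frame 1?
0.9

The pink hexagon moved from (4.1, 7.6) to (3.2, 7.7), a distance of √(0.9² + 0.1²) ≈ 0.9.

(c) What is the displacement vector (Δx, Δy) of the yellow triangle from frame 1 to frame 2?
(0.8, -0.9)

The yellow triangle was at (5.1, 6.9) in frame 1 and (5.9, 6.0) in frame 2.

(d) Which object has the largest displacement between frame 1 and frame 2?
the brown star

(moved 2.3; next 1.2)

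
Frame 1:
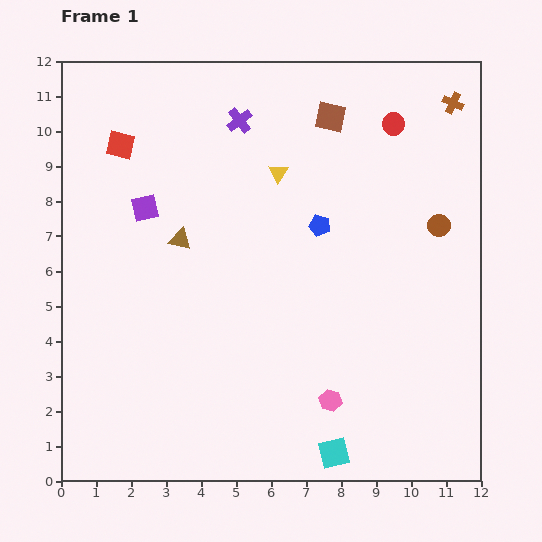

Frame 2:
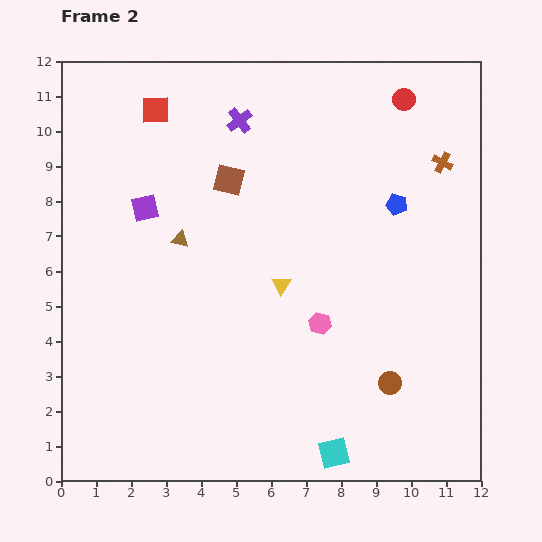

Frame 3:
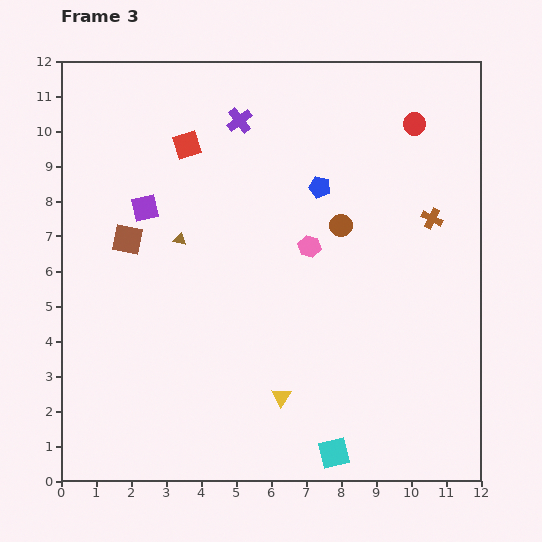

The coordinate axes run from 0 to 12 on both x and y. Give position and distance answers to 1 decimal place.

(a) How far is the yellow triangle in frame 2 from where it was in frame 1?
3.2

The yellow triangle moved from (6.2, 8.8) to (6.3, 5.6), a distance of √(0.1² + 3.2²) ≈ 3.2.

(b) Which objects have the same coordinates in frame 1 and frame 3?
the purple cross, the purple square, the cyan square, the brown triangle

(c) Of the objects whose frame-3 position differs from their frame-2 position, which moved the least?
the red circle

(moved 0.8)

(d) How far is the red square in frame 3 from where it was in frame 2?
1.3

The red square moved from (2.7, 10.6) to (3.6, 9.6), a distance of √(0.9² + 1.0²) ≈ 1.3.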